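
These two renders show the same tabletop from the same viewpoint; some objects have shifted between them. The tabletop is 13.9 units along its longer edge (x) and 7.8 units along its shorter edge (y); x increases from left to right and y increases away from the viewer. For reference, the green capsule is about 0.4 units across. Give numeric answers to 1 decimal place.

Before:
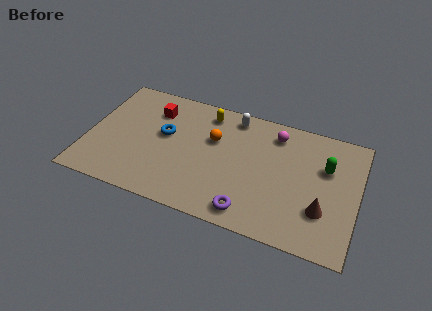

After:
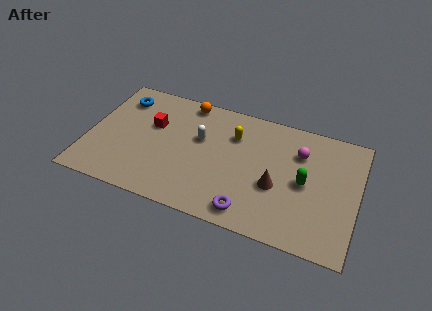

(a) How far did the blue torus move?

3.0

The blue torus moved from about (3.9, 4.5) to (1.4, 6.2), a distance of √(2.5² + 1.7²) ≈ 3.0.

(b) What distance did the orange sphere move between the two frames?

2.6

The orange sphere moved from about (6.4, 5.0) to (4.8, 7.0), a distance of √(1.6² + 2.0²) ≈ 2.6.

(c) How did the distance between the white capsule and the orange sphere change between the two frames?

+0.4

The distance was about 2.0 in the first image and 2.4 in the second, so they moved 0.4 units further apart.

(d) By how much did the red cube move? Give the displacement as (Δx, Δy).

(0.0, -1.0)

The red cube was at about (3.2, 5.9) and moved to about (3.2, 4.9).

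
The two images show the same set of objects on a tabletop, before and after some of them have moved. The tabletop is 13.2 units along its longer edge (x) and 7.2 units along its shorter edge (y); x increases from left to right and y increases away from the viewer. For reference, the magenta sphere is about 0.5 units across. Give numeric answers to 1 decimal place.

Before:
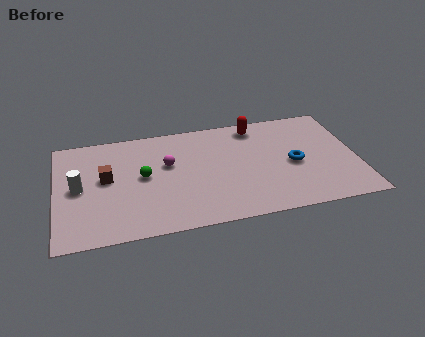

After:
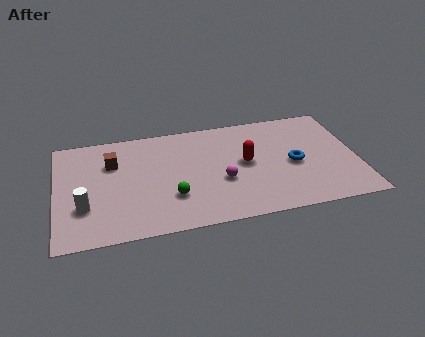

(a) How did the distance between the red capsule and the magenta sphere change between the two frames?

-2.9

They were about 4.4 units apart before and 1.5 after — 2.9 units closer together.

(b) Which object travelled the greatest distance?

the magenta sphere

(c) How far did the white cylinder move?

1.3

The white cylinder moved from about (1.0, 3.6) to (1.2, 2.3), a distance of √(0.2² + 1.3²) ≈ 1.3.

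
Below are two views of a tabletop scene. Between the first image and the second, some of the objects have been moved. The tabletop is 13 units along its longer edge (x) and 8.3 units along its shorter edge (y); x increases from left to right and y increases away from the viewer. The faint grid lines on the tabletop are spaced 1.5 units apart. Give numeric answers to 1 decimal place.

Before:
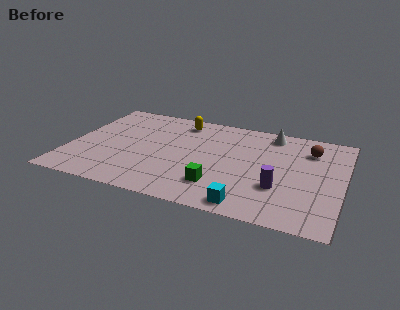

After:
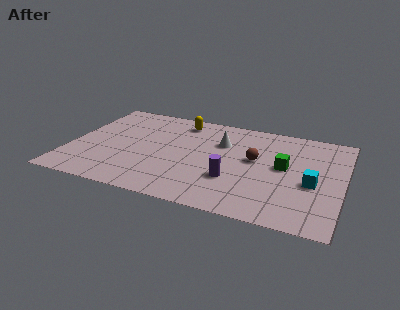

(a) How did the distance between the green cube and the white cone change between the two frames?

-2.3

They were about 5.6 units apart before and 3.3 after — 2.3 units closer together.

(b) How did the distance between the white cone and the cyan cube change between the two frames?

-1.3

The distance was about 6.3 in the first image and 5.0 in the second, so they moved 1.3 units closer together.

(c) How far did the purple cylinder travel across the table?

2.2

The purple cylinder moved from about (10.1, 2.7) to (7.9, 2.7), a distance of √(2.2² + 0.0²) ≈ 2.2.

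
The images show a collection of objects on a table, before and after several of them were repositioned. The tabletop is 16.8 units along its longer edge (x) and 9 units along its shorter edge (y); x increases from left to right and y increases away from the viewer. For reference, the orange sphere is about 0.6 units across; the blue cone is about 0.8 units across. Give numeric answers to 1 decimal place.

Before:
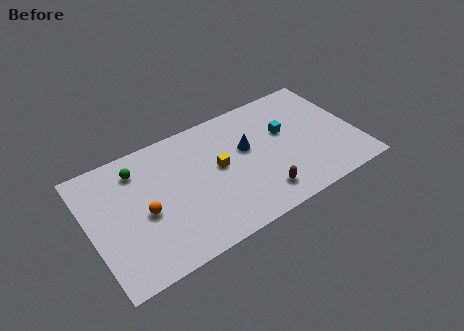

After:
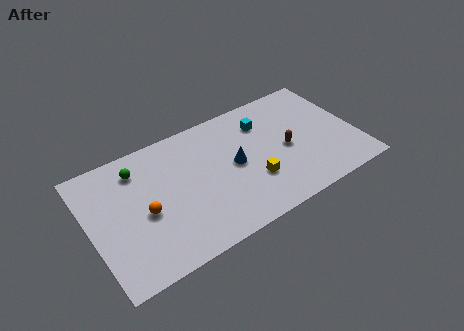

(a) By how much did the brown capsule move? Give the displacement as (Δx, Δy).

(2.1, 2.5)

From the two frames, the brown capsule sits at roughly (10.3, 1.7) before and (12.4, 4.2) after.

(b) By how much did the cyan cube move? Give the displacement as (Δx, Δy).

(-1.2, 1.3)

From the two frames, the cyan cube sits at roughly (12.5, 5.5) before and (11.3, 6.8) after.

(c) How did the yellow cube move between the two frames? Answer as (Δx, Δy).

(1.9, -2.0)

The yellow cube started near (8.1, 4.9) and ended near (10.0, 2.9).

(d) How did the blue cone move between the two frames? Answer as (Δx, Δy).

(-0.9, -0.8)

The blue cone was at about (10.0, 5.4) and moved to about (9.1, 4.6).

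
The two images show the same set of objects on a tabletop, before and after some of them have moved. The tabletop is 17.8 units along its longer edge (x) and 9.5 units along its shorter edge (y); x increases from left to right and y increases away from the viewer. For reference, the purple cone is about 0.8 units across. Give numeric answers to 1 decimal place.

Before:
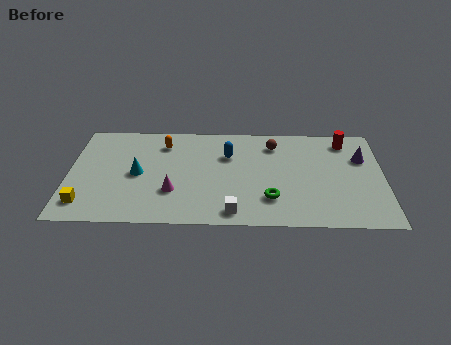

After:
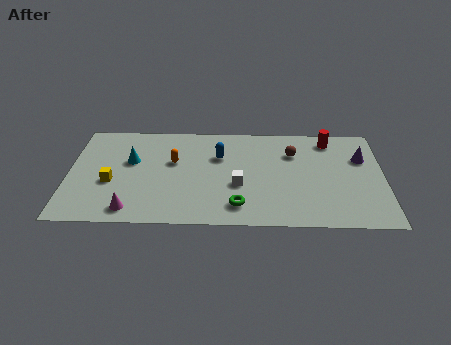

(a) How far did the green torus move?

1.9

From (11.4, 2.5) to (9.6, 1.8), the green torus covered √(1.8² + 0.7²) ≈ 1.9 units.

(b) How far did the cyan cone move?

1.3

The cyan cone was near (3.9, 4.6) before and (3.5, 5.8) after, so it travelled √(0.4² + 1.2²) ≈ 1.3 units.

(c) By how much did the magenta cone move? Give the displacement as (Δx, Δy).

(-2.3, -1.7)

The magenta cone was at about (5.9, 3.0) and moved to about (3.6, 1.3).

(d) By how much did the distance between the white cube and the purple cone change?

-1.5

The distance was about 9.0 in the first image and 7.5 in the second, so they moved 1.5 units closer together.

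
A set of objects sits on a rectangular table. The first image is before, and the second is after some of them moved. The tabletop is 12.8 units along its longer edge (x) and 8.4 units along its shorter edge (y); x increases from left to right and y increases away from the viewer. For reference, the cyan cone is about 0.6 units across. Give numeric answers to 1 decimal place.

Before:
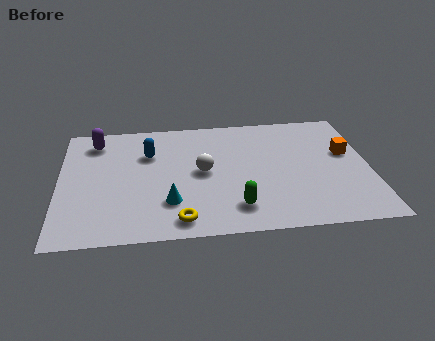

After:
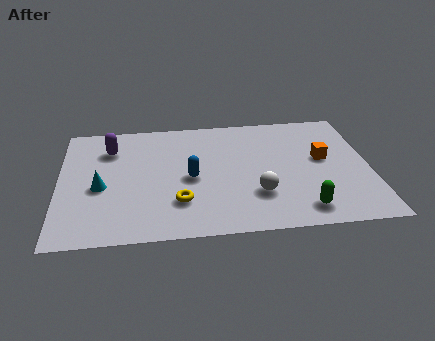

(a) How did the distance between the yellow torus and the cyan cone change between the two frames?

+2.2

Before: roughly 1.3 units apart; after: 3.5. That's 2.2 units further apart.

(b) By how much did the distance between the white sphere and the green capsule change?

-0.7

The distance was about 2.9 in the first image and 2.2 in the second, so they moved 0.7 units closer together.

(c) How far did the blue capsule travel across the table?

2.5

The blue capsule moved from about (3.7, 5.8) to (5.4, 3.9), a distance of √(1.7² + 1.9²) ≈ 2.5.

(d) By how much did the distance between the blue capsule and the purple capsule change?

+1.6

The distance was about 2.5 in the first image and 4.1 in the second, so they moved 1.6 units further apart.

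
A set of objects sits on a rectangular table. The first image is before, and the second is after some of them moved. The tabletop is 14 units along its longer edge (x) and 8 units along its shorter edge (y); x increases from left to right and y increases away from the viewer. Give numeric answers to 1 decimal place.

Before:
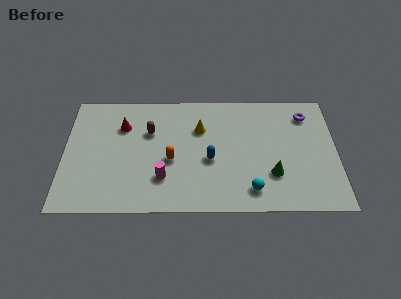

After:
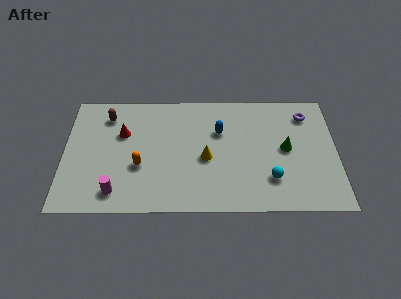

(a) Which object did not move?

the purple torus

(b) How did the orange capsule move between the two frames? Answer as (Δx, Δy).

(-1.6, -0.4)

The orange capsule started near (5.5, 3.4) and ended near (3.9, 3.0).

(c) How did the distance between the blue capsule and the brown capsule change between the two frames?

+2.3

Before: roughly 3.6 units apart; after: 5.9. That's 2.3 units further apart.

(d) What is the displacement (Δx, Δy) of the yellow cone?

(0.3, -2.0)

The yellow cone started near (7.0, 5.5) and ended near (7.3, 3.5).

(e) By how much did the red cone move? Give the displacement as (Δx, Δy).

(0.0, -0.5)

The red cone started near (3.0, 5.7) and ended near (3.0, 5.2).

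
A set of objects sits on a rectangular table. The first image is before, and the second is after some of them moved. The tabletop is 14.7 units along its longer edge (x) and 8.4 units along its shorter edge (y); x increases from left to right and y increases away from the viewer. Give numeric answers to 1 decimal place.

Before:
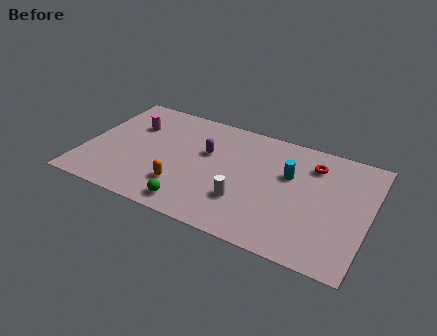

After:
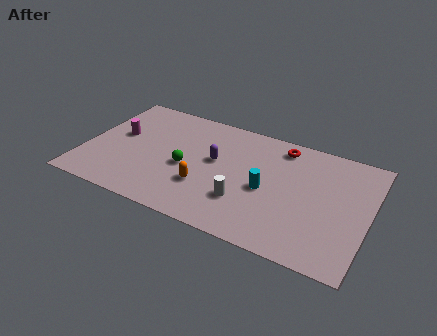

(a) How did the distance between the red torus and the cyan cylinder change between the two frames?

+1.8

Before: roughly 1.6 units apart; after: 3.4. That's 1.8 units further apart.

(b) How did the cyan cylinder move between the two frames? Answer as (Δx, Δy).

(-1.0, -1.5)

The cyan cylinder was at about (10.5, 5.3) and moved to about (9.5, 3.8).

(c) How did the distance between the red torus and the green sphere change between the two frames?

-2.0

They were about 7.8 units apart before and 5.8 after — 2.0 units closer together.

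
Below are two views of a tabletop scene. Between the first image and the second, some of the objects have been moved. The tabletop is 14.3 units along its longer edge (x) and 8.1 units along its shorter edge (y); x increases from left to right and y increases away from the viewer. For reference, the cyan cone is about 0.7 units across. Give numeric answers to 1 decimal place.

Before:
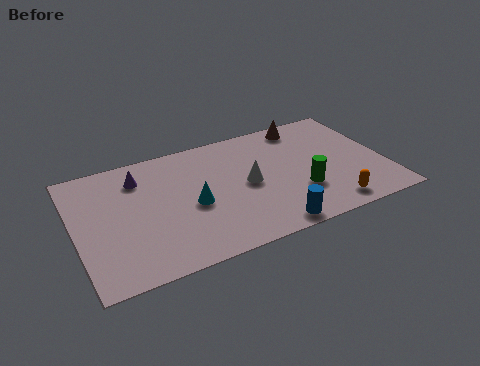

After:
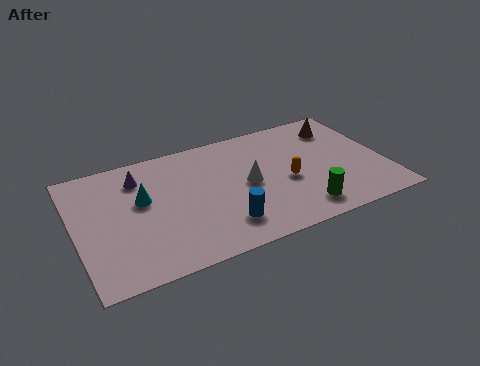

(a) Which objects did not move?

the white cone and the purple cone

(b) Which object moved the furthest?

the orange capsule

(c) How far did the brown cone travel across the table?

1.7

The brown cone was near (11.0, 7.1) before and (12.6, 6.4) after, so it travelled √(1.6² + 0.7²) ≈ 1.7 units.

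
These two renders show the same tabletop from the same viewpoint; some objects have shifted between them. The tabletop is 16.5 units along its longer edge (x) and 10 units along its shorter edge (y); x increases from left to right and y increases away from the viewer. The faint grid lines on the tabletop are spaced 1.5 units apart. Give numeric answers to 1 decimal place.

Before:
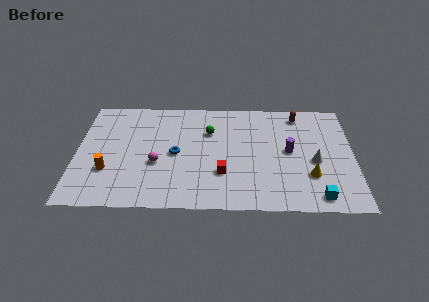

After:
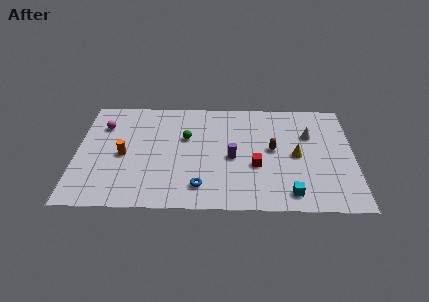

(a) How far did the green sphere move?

1.5

The green sphere was near (7.9, 6.9) before and (6.5, 6.3) after, so it travelled √(1.4² + 0.6²) ≈ 1.5 units.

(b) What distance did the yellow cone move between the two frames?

2.0

The yellow cone was near (13.9, 3.0) before and (13.1, 4.8) after, so it travelled √(0.8² + 1.8²) ≈ 2.0 units.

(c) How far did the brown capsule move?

3.7

The brown capsule moved from about (13.3, 8.6) to (11.7, 5.3), a distance of √(1.6² + 3.3²) ≈ 3.7.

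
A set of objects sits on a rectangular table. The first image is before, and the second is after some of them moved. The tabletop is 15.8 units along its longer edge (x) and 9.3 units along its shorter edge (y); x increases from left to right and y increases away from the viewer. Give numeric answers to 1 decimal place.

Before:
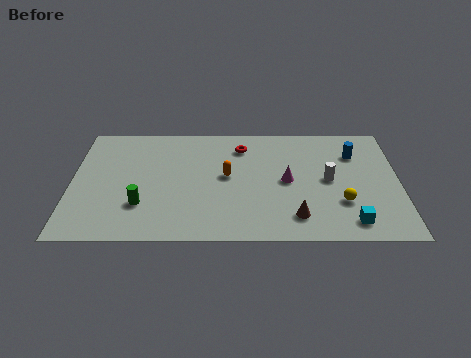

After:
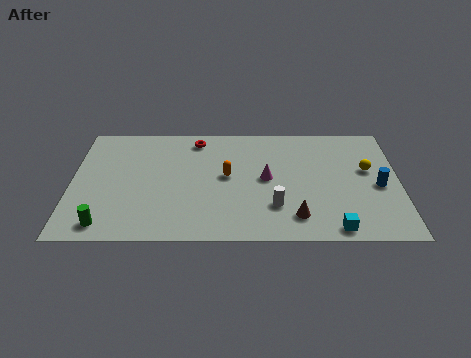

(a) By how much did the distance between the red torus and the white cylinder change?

+1.6

The distance was about 5.0 in the first image and 6.6 in the second, so they moved 1.6 units further apart.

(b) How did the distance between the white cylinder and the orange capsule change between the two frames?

-1.6

The distance was about 4.9 in the first image and 3.3 in the second, so they moved 1.6 units closer together.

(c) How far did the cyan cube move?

0.9

The cyan cube moved from about (13.4, 1.4) to (12.6, 0.9), a distance of √(0.8² + 0.5²) ≈ 0.9.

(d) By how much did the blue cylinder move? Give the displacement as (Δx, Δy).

(1.1, -2.6)

The blue cylinder was at about (13.7, 6.8) and moved to about (14.8, 4.2).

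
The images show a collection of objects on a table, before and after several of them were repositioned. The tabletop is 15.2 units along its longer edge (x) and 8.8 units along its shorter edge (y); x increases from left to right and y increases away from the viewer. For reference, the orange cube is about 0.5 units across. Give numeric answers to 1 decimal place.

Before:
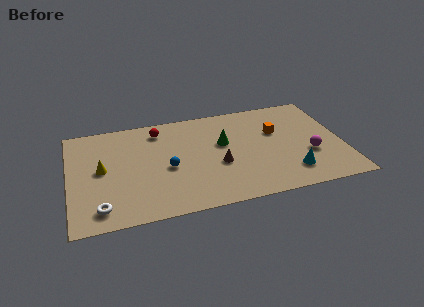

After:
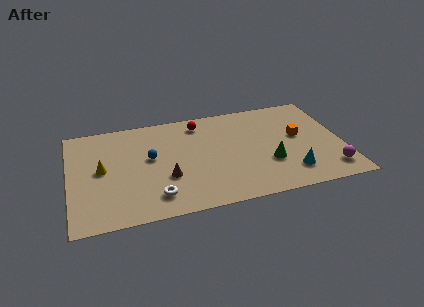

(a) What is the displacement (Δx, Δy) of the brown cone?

(-2.9, -0.4)

The brown cone started near (8.2, 3.5) and ended near (5.3, 3.1).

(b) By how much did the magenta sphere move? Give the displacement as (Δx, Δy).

(1.0, -1.6)

The magenta sphere was at about (13.3, 3.2) and moved to about (14.3, 1.6).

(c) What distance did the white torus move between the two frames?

3.0

The white torus was near (1.6, 1.4) before and (4.6, 1.7) after, so it travelled √(3.0² + 0.3²) ≈ 3.0 units.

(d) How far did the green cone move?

3.3

From (8.6, 5.3) to (11.0, 3.0), the green cone covered √(2.4² + 2.3²) ≈ 3.3 units.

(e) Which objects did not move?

the cyan cone and the yellow cone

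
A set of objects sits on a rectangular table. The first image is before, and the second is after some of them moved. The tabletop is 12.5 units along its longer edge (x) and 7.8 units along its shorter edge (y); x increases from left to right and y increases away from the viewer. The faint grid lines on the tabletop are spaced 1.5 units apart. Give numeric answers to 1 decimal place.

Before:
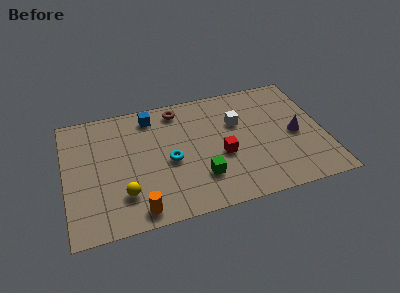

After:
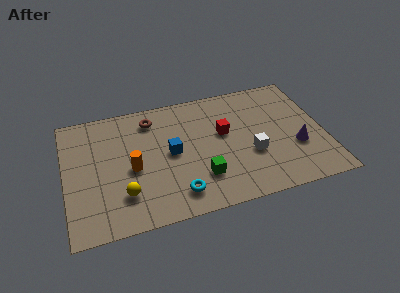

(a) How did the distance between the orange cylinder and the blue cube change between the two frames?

-3.8

The distance was about 5.8 in the first image and 2.0 in the second, so they moved 3.8 units closer together.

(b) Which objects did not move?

the yellow sphere and the green cube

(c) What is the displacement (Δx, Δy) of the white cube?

(0.5, -2.2)

From the two frames, the white cube sits at roughly (8.4, 5.1) before and (8.9, 2.9) after.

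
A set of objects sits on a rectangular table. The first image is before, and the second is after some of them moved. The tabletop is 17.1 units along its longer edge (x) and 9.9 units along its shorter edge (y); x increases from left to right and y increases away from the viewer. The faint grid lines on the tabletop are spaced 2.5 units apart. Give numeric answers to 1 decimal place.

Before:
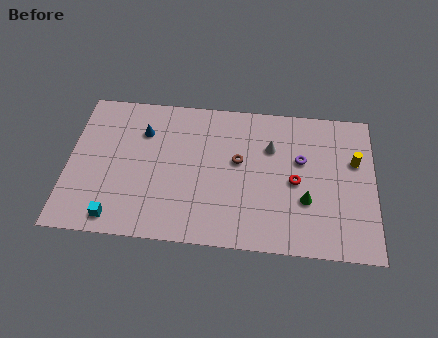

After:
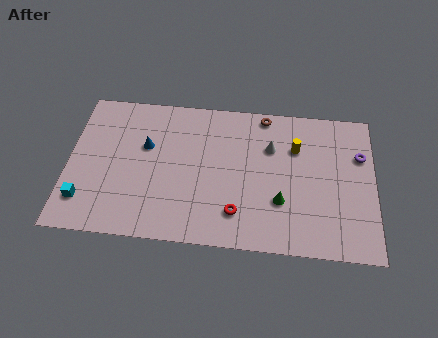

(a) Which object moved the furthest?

the red torus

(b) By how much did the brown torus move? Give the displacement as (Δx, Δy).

(1.4, 3.3)

The brown torus started near (9.5, 5.7) and ended near (10.9, 9.0).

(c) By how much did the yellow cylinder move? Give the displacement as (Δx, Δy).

(-3.3, 0.6)

From the two frames, the yellow cylinder sits at roughly (16.0, 6.3) before and (12.7, 6.9) after.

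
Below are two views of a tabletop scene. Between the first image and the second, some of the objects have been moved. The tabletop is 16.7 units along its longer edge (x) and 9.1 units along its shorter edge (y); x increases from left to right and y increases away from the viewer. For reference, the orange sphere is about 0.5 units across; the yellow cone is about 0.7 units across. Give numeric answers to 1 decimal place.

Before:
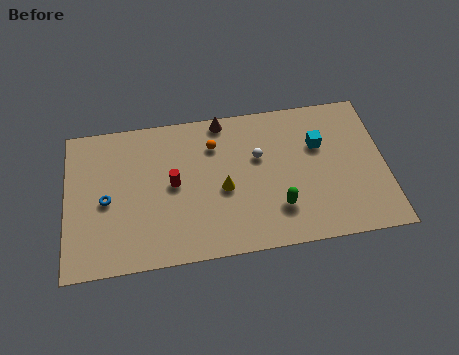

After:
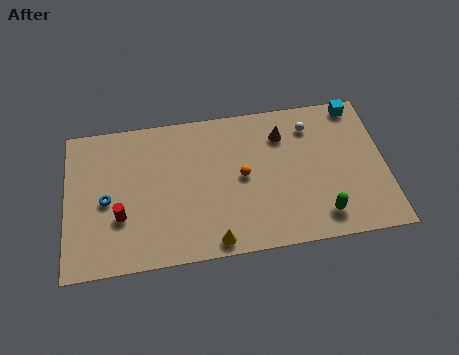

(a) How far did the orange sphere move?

2.6

The orange sphere moved from about (7.8, 6.8) to (9.2, 4.6), a distance of √(1.4² + 2.2²) ≈ 2.6.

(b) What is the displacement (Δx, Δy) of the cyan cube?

(2.1, 2.2)

The cyan cube started near (13.3, 6.0) and ended near (15.4, 8.2).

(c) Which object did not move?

the blue torus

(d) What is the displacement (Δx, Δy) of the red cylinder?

(-2.8, -1.6)

From the two frames, the red cylinder sits at roughly (5.6, 4.7) before and (2.8, 3.1) after.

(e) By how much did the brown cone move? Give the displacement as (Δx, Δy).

(3.1, -1.4)

The brown cone started near (8.3, 8.3) and ended near (11.4, 6.9).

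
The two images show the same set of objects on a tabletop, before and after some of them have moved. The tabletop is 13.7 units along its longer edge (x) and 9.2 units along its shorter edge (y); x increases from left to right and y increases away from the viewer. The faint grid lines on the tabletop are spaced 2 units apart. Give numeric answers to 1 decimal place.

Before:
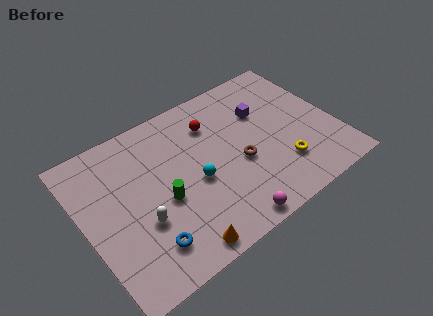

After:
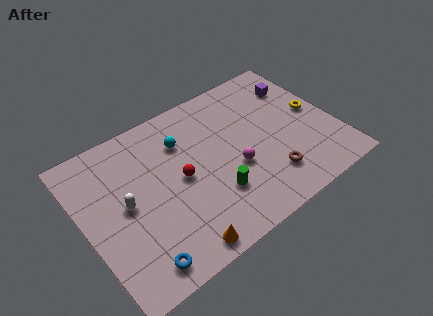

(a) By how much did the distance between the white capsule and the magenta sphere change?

+1.0

Before: roughly 4.9 units apart; after: 5.9. That's 1.0 units further apart.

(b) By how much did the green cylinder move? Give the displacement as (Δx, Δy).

(2.6, -1.2)

The green cylinder started near (4.1, 3.9) and ended near (6.7, 2.7).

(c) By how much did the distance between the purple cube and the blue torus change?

+3.1

They were about 8.5 units apart before and 11.6 after — 3.1 units further apart.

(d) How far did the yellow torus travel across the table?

3.4

The yellow torus moved from about (10.4, 2.4) to (12.8, 4.8), a distance of √(2.4² + 2.4²) ≈ 3.4.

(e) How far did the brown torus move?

2.1

The brown torus moved from about (8.3, 3.8) to (9.6, 2.1), a distance of √(1.3² + 1.7²) ≈ 2.1.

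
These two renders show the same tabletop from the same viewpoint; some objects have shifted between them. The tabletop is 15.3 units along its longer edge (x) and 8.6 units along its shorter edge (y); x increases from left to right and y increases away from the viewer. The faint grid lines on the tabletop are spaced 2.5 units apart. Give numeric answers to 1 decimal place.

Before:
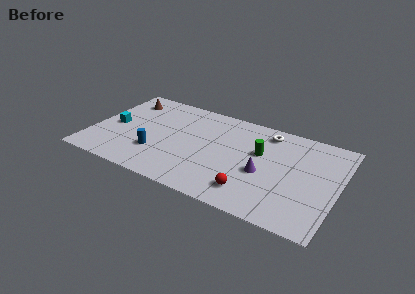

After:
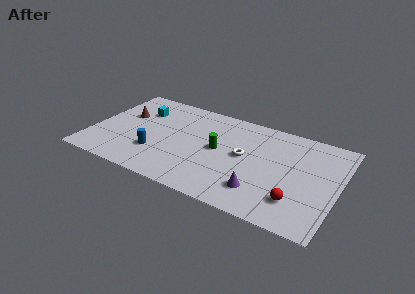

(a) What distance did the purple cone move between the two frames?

1.6

The purple cone moved from about (10.8, 3.6) to (10.8, 2.0), a distance of √(0.0² + 1.6²) ≈ 1.6.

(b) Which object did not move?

the blue cylinder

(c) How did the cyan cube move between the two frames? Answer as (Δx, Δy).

(1.4, 2.1)

The cyan cube started near (1.3, 4.1) and ended near (2.7, 6.2).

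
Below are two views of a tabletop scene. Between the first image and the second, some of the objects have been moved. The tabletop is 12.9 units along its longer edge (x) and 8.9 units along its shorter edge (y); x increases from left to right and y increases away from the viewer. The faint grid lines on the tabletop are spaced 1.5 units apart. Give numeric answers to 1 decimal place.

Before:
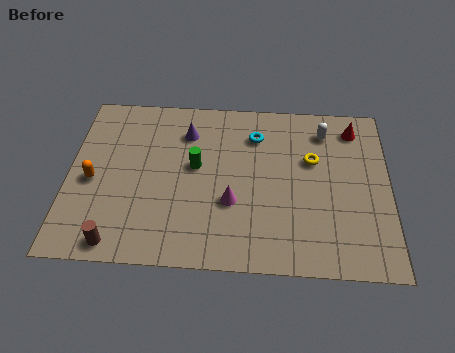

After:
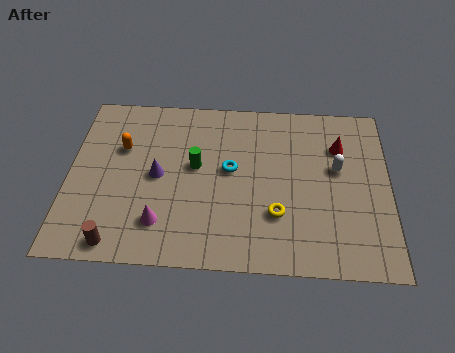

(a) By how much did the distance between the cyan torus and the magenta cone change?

+0.3

Before: roughly 3.7 units apart; after: 4.0. That's 0.3 units further apart.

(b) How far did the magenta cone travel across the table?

3.0

From (6.6, 3.2) to (3.8, 2.0), the magenta cone covered √(2.8² + 1.2²) ≈ 3.0 units.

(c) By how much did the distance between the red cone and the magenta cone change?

+1.9

They were about 6.5 units apart before and 8.4 after — 1.9 units further apart.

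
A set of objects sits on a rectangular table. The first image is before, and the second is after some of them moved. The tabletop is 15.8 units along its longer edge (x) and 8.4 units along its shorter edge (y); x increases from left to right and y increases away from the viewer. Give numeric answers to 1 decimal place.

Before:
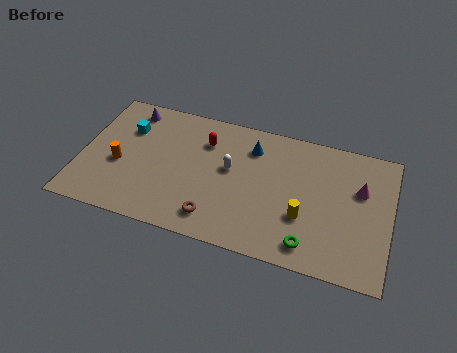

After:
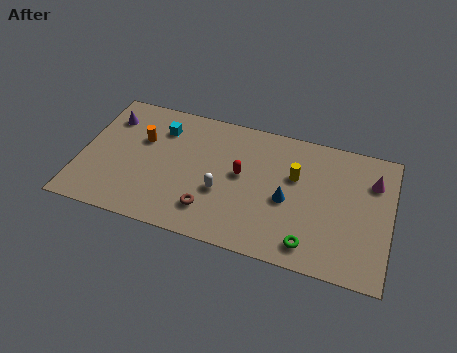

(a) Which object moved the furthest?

the blue cone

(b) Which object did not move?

the green torus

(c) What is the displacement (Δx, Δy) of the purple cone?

(-1.0, -0.8)

The purple cone was at about (2.2, 7.2) and moved to about (1.2, 6.4).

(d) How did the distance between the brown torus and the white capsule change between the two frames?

-1.9

The distance was about 3.3 in the first image and 1.4 in the second, so they moved 1.9 units closer together.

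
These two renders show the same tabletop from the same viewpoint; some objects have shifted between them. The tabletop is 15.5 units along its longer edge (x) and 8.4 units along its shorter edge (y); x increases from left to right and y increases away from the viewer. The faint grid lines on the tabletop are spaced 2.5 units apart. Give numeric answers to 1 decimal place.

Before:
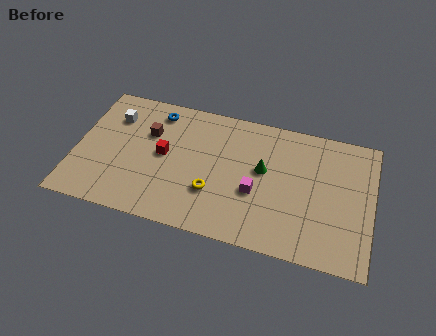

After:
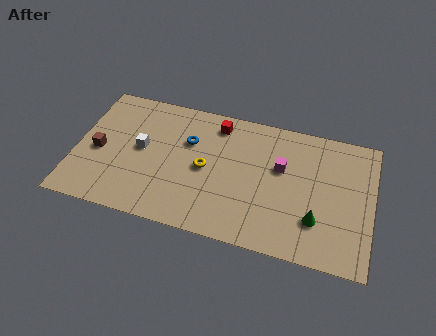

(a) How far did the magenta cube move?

2.2

The magenta cube moved from about (9.5, 3.3) to (10.7, 5.2), a distance of √(1.2² + 1.9²) ≈ 2.2.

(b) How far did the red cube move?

3.7

The red cube was near (4.6, 4.4) before and (7.2, 7.1) after, so it travelled √(2.6² + 2.7²) ≈ 3.7 units.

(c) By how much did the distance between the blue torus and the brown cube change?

+3.4

Before: roughly 1.5 units apart; after: 4.9. That's 3.4 units further apart.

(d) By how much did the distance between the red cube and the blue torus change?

-0.7

The distance was about 2.8 in the first image and 2.1 in the second, so they moved 0.7 units closer together.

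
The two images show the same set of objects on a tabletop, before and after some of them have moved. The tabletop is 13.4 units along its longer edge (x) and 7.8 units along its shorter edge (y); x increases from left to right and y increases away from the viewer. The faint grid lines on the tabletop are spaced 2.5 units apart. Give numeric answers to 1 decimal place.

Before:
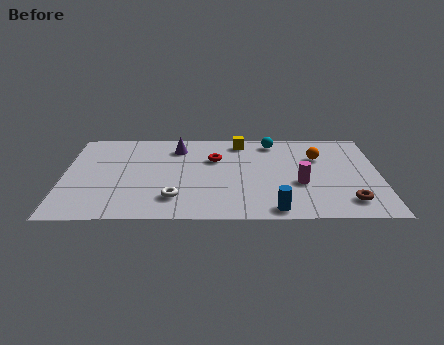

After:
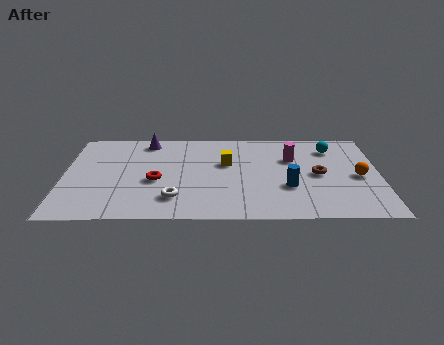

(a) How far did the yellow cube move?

2.0

The yellow cube moved from about (7.5, 6.7) to (6.9, 4.8), a distance of √(0.6² + 1.9²) ≈ 2.0.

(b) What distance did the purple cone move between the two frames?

1.4

From (4.8, 6.2) to (3.5, 6.8), the purple cone covered √(1.3² + 0.6²) ≈ 1.4 units.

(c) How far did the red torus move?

3.1

From (6.4, 5.2) to (3.9, 3.3), the red torus covered √(2.5² + 1.9²) ≈ 3.1 units.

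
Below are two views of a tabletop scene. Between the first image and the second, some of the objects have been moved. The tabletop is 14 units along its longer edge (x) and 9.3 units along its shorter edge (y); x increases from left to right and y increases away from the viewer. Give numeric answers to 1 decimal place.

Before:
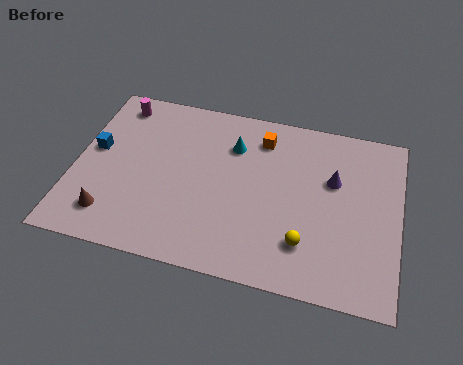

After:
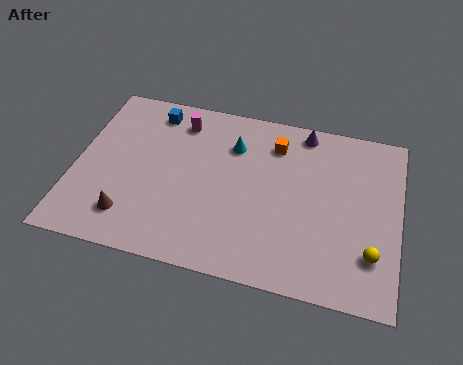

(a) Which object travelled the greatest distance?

the blue cube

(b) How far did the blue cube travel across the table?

3.5

The blue cube was near (0.8, 5.2) before and (3.1, 7.9) after, so it travelled √(2.3² + 2.7²) ≈ 3.5 units.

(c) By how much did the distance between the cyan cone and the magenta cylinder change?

-2.8

Before: roughly 5.3 units apart; after: 2.5. That's 2.8 units closer together.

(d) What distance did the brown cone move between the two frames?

0.8

The brown cone moved from about (1.8, 1.8) to (2.6, 1.9), a distance of √(0.8² + 0.1²) ≈ 0.8.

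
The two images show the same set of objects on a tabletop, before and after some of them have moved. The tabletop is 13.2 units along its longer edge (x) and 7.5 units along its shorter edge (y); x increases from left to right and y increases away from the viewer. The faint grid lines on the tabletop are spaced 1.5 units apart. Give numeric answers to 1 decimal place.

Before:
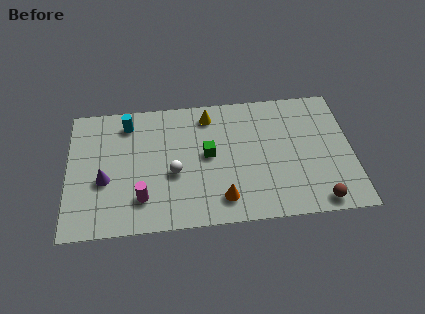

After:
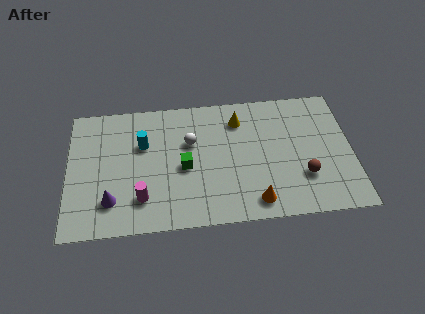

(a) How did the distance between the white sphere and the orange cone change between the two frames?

+1.9

Before: roughly 2.8 units apart; after: 4.7. That's 1.9 units further apart.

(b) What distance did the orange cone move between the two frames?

1.5

The orange cone was near (7.1, 1.4) before and (8.6, 1.1) after, so it travelled √(1.5² + 0.3²) ≈ 1.5 units.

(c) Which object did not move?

the magenta cylinder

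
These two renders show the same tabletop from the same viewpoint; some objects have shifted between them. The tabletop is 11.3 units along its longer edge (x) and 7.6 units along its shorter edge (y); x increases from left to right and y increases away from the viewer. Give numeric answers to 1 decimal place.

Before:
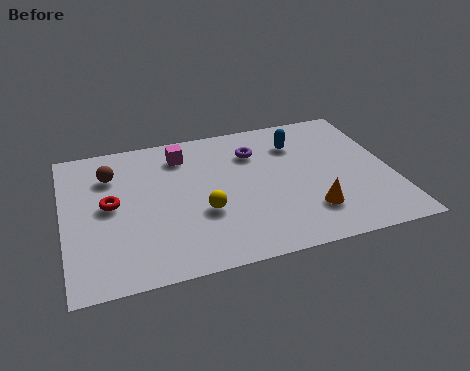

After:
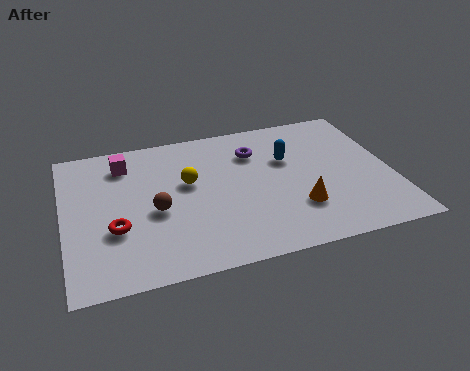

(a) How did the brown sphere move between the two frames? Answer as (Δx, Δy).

(1.4, -2.3)

The brown sphere started near (1.7, 5.6) and ended near (3.1, 3.3).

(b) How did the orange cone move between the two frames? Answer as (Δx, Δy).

(-0.4, 0.3)

The orange cone was at about (8.3, 1.9) and moved to about (7.9, 2.2).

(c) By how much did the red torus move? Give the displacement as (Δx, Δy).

(0.1, -1.3)

From the two frames, the red torus sits at roughly (1.6, 4.0) before and (1.7, 2.7) after.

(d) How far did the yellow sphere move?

1.7

The yellow sphere was near (4.7, 2.8) before and (4.3, 4.5) after, so it travelled √(0.4² + 1.7²) ≈ 1.7 units.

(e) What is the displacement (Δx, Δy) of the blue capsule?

(-0.4, -0.8)

The blue capsule was at about (8.2, 5.7) and moved to about (7.8, 4.9).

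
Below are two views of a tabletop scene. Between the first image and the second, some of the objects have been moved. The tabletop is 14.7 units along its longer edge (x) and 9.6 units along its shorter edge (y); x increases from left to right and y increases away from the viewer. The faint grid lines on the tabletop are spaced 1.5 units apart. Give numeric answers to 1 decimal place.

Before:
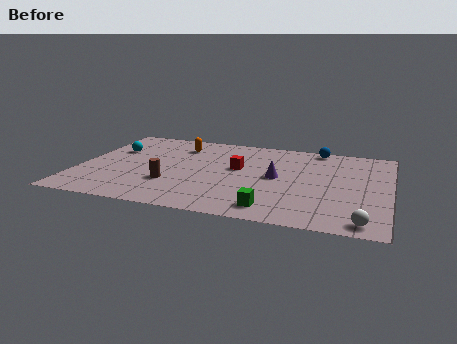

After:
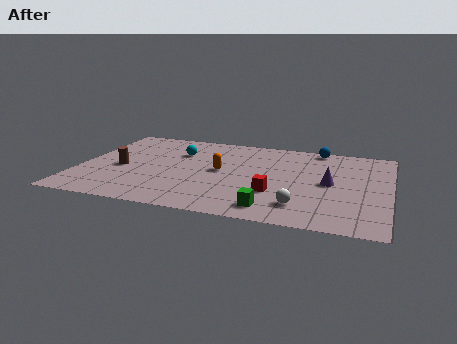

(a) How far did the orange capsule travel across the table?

3.3

The orange capsule moved from about (4.5, 7.5) to (6.7, 5.0), a distance of √(2.2² + 2.5²) ≈ 3.3.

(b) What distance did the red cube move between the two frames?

3.1

From (7.5, 5.5) to (9.4, 3.1), the red cube covered √(1.9² + 2.4²) ≈ 3.1 units.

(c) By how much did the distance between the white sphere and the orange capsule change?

-6.2

They were about 11.2 units apart before and 5.0 after — 6.2 units closer together.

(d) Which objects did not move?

the blue sphere and the green cube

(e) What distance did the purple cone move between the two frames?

2.5

From (9.4, 4.9) to (11.9, 4.8), the purple cone covered √(2.5² + 0.1²) ≈ 2.5 units.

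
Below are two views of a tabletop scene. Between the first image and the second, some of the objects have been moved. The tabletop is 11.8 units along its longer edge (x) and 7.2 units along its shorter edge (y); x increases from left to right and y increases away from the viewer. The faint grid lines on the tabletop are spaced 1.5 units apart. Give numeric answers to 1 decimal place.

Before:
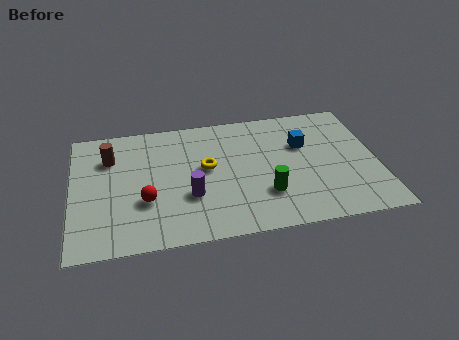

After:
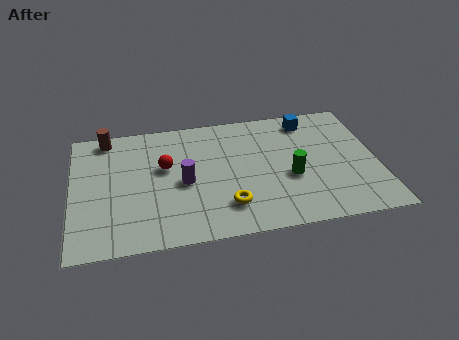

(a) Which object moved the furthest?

the yellow torus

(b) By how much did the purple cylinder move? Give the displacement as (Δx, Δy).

(-0.2, 0.8)

The purple cylinder was at about (4.5, 2.5) and moved to about (4.3, 3.3).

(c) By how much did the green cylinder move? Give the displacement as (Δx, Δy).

(1.0, 0.8)

The green cylinder was at about (7.4, 2.1) and moved to about (8.4, 2.9).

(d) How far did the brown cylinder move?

1.2

The brown cylinder was near (1.5, 5.2) before and (1.4, 6.4) after, so it travelled √(0.1² + 1.2²) ≈ 1.2 units.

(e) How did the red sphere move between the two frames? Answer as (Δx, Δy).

(0.8, 1.8)

The red sphere started near (2.8, 2.5) and ended near (3.6, 4.3).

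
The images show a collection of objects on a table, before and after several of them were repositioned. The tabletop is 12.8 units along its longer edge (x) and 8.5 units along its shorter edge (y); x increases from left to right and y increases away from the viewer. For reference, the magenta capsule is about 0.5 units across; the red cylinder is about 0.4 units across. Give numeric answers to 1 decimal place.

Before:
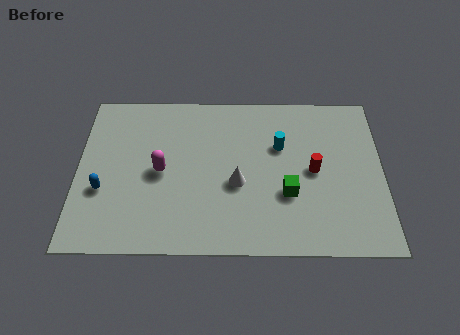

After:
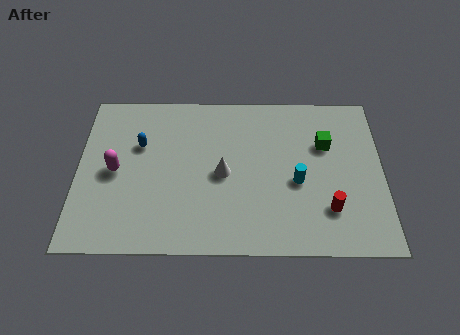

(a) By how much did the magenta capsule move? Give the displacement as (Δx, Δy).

(-1.9, 0.0)

The magenta capsule was at about (3.5, 4.1) and moved to about (1.6, 4.1).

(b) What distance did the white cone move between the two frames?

0.8

The white cone moved from about (6.7, 3.5) to (6.1, 4.0), a distance of √(0.6² + 0.5²) ≈ 0.8.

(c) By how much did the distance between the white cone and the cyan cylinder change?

+0.4

They were about 2.7 units apart before and 3.1 after — 0.4 units further apart.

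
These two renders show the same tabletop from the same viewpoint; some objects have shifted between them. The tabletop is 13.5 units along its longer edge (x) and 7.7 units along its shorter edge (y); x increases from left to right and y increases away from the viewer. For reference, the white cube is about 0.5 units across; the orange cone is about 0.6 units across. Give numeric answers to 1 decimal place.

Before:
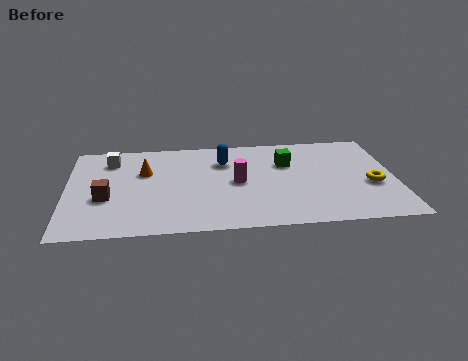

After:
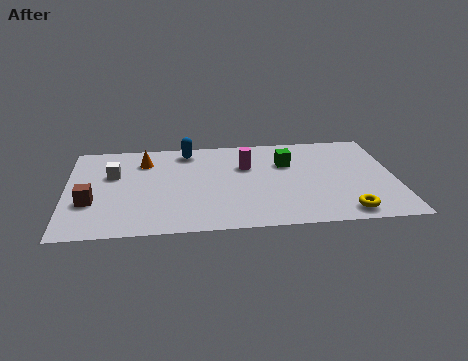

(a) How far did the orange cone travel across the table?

0.9

The orange cone was near (3.2, 5.0) before and (3.2, 5.9) after, so it travelled √(0.0² + 0.9²) ≈ 0.9 units.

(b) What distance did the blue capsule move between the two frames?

1.8

From (6.5, 5.6) to (5.0, 6.6), the blue capsule covered √(1.5² + 1.0²) ≈ 1.8 units.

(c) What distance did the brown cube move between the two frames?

0.7

The brown cube was near (1.6, 3.0) before and (1.0, 2.7) after, so it travelled √(0.6² + 0.3²) ≈ 0.7 units.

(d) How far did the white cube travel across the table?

1.2

The white cube moved from about (1.8, 6.1) to (1.9, 4.9), a distance of √(0.1² + 1.2²) ≈ 1.2.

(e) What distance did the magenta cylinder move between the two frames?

1.4

The magenta cylinder was near (7.0, 3.8) before and (7.4, 5.1) after, so it travelled √(0.4² + 1.3²) ≈ 1.4 units.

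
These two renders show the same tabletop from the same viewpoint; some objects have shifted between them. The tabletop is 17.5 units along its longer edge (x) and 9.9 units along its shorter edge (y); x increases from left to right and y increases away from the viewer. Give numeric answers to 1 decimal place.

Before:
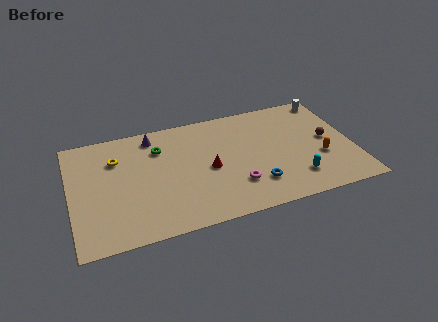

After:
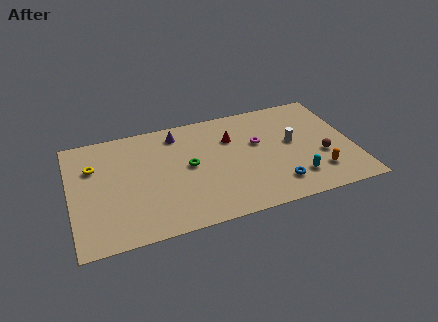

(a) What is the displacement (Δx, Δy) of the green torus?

(1.7, -2.1)

The green torus started near (5.6, 7.3) and ended near (7.3, 5.2).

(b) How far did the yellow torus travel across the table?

1.4

From (2.9, 7.1) to (1.5, 6.8), the yellow torus covered √(1.4² + 0.3²) ≈ 1.4 units.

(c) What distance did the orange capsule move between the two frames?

1.3

The orange capsule moved from about (15.4, 3.6) to (15.1, 2.3), a distance of √(0.3² + 1.3²) ≈ 1.3.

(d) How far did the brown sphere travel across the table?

1.5

The brown sphere moved from about (16.0, 5.1) to (15.5, 3.7), a distance of √(0.5² + 1.4²) ≈ 1.5.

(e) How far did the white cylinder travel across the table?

4.3

The white cylinder was near (16.5, 8.8) before and (13.8, 5.4) after, so it travelled √(2.7² + 3.4²) ≈ 4.3 units.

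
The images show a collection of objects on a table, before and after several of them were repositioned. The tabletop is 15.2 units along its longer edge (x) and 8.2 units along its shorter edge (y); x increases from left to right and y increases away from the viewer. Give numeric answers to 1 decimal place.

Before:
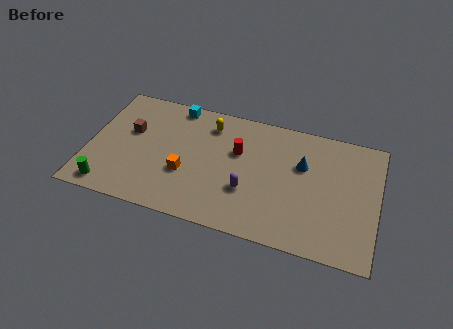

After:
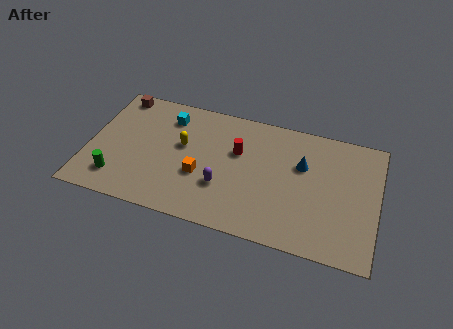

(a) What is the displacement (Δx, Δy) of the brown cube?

(-0.9, 2.3)

From the two frames, the brown cube sits at roughly (2.1, 5.0) before and (1.2, 7.3) after.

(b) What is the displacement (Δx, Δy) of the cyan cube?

(-0.3, -0.9)

The cyan cube was at about (4.3, 7.4) and moved to about (4.0, 6.5).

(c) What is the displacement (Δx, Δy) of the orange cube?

(0.8, 0.1)

From the two frames, the orange cube sits at roughly (5.2, 3.0) before and (6.0, 3.1) after.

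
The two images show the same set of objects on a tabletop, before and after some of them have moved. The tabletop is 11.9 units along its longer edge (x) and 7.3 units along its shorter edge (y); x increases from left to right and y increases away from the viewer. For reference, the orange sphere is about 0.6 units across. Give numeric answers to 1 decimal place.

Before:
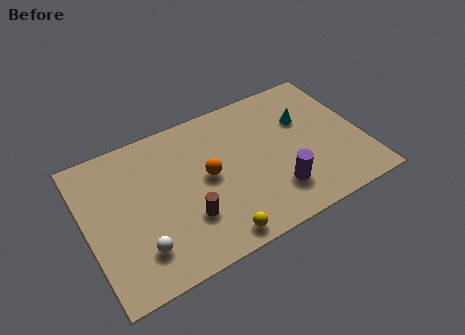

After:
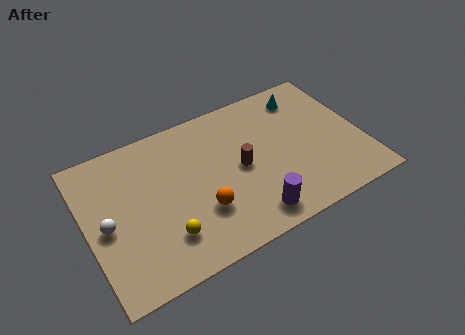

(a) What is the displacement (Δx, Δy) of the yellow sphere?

(-2.0, 1.0)

The yellow sphere was at about (5.1, 0.8) and moved to about (3.1, 1.8).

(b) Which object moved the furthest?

the brown cylinder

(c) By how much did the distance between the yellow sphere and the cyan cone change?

+1.9

Before: roughly 6.0 units apart; after: 7.9. That's 1.9 units further apart.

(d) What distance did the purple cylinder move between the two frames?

1.4

From (7.9, 1.8) to (6.7, 1.1), the purple cylinder covered √(1.2² + 0.7²) ≈ 1.4 units.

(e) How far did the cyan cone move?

1.2

The cyan cone moved from about (9.6, 4.8) to (9.8, 6.0), a distance of √(0.2² + 1.2²) ≈ 1.2.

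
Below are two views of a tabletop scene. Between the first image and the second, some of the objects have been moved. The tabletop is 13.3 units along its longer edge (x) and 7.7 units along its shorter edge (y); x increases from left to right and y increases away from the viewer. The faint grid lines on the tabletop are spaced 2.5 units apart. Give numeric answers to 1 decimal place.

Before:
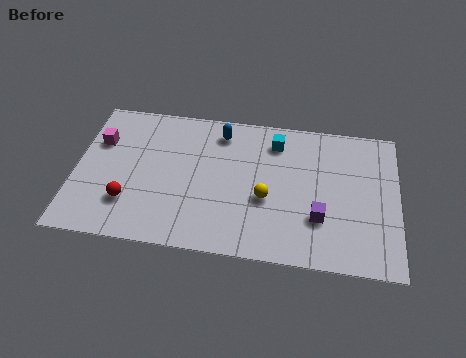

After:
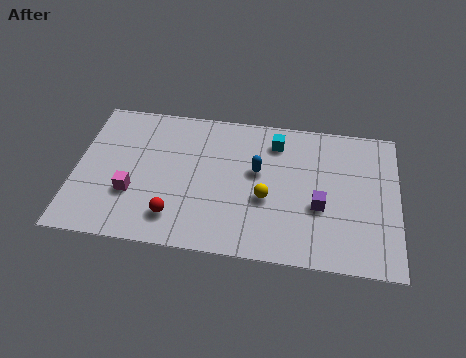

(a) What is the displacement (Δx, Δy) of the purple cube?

(0.0, 0.6)

The purple cube started near (10.1, 2.4) and ended near (10.1, 3.0).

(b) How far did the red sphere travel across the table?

2.0

The red sphere was near (2.3, 2.1) before and (4.2, 1.6) after, so it travelled √(1.9² + 0.5²) ≈ 2.0 units.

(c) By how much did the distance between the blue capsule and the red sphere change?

-1.2

The distance was about 5.6 in the first image and 4.4 in the second, so they moved 1.2 units closer together.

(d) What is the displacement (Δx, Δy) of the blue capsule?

(1.6, -1.9)

The blue capsule was at about (5.9, 6.4) and moved to about (7.5, 4.5).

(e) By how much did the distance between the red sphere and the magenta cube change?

-1.3

Before: roughly 3.4 units apart; after: 2.1. That's 1.3 units closer together.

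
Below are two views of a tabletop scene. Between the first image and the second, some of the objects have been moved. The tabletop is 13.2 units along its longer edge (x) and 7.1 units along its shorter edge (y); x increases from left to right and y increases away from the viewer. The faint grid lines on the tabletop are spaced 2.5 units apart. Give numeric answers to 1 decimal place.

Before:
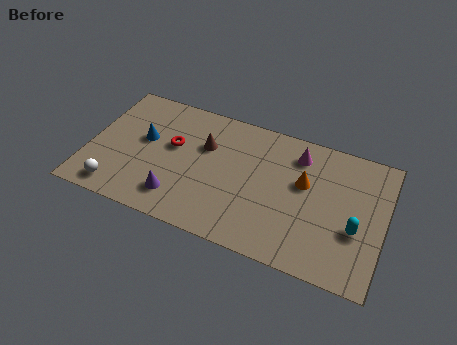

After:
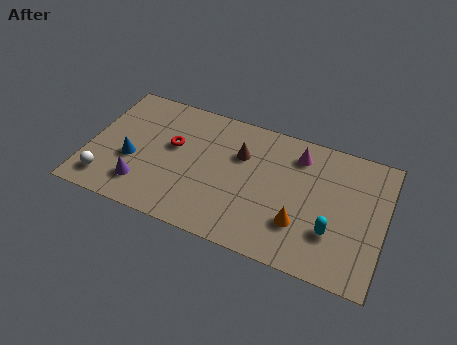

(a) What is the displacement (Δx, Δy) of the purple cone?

(-1.6, 0.1)

The purple cone was at about (4.2, 1.5) and moved to about (2.6, 1.6).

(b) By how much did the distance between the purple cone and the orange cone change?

+0.9

They were about 6.1 units apart before and 7.0 after — 0.9 units further apart.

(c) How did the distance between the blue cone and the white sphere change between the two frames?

-1.4

They were about 3.2 units apart before and 1.8 after — 1.4 units closer together.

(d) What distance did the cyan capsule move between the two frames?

1.1

The cyan capsule moved from about (12.0, 2.7) to (11.0, 2.2), a distance of √(1.0² + 0.5²) ≈ 1.1.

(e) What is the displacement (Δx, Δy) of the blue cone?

(-0.4, -1.3)

The blue cone was at about (2.4, 4.1) and moved to about (2.0, 2.8).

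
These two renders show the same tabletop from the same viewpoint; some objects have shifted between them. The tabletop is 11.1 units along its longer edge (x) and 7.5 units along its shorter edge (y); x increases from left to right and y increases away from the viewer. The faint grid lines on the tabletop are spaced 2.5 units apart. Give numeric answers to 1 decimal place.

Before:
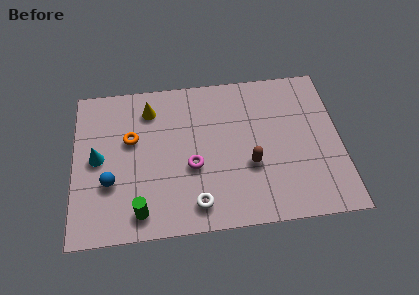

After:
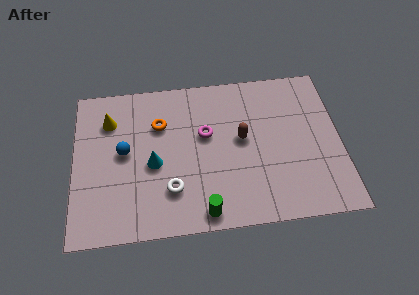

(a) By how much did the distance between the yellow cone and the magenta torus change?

+0.7

Before: roughly 3.4 units apart; after: 4.1. That's 0.7 units further apart.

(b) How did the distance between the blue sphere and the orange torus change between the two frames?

-0.3

The distance was about 2.2 in the first image and 1.9 in the second, so they moved 0.3 units closer together.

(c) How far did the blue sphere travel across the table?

1.5

The blue sphere moved from about (1.5, 2.6) to (2.1, 4.0), a distance of √(0.6² + 1.4²) ≈ 1.5.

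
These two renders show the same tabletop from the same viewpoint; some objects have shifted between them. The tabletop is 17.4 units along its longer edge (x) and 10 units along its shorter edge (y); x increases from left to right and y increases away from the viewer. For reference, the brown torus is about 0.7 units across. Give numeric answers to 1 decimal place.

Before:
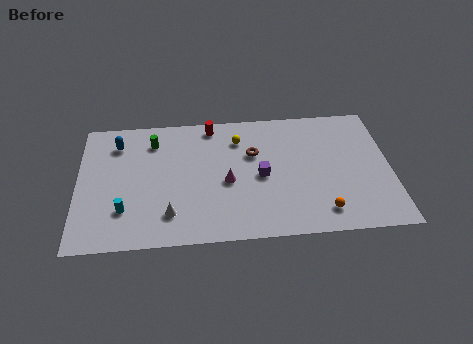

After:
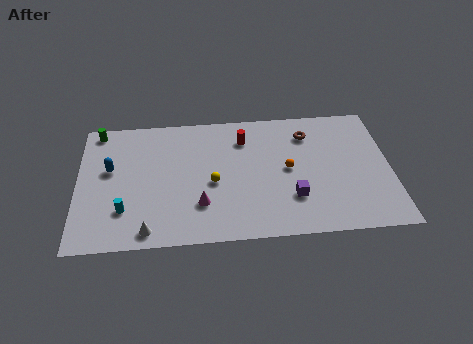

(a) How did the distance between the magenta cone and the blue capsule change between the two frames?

-1.1

They were about 7.0 units apart before and 5.9 after — 1.1 units closer together.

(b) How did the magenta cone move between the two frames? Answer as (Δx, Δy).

(-1.5, -1.6)

The magenta cone was at about (8.3, 4.4) and moved to about (6.8, 2.8).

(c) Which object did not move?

the cyan cylinder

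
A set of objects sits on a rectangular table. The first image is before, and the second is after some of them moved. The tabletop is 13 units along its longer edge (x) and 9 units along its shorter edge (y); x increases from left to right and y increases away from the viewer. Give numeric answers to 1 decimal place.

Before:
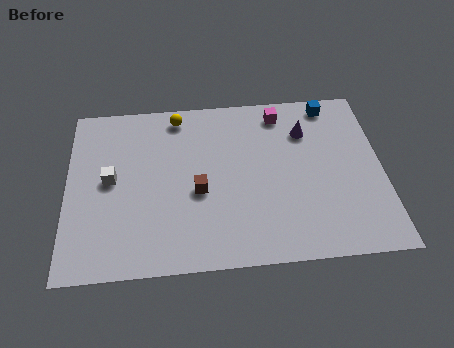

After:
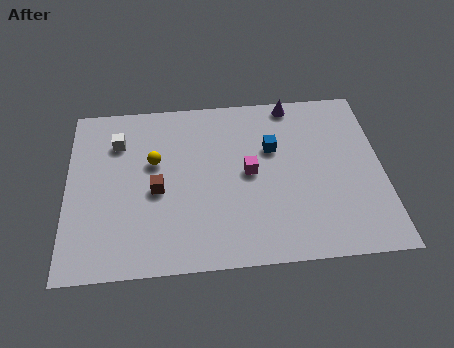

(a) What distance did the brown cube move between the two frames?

1.7

From (5.4, 3.8) to (3.7, 4.0), the brown cube covered √(1.7² + 0.2²) ≈ 1.7 units.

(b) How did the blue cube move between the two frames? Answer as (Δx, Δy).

(-2.5, -2.2)

The blue cube was at about (11.0, 8.0) and moved to about (8.5, 5.8).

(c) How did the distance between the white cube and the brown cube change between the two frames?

-0.6

They were about 3.7 units apart before and 3.1 after — 0.6 units closer together.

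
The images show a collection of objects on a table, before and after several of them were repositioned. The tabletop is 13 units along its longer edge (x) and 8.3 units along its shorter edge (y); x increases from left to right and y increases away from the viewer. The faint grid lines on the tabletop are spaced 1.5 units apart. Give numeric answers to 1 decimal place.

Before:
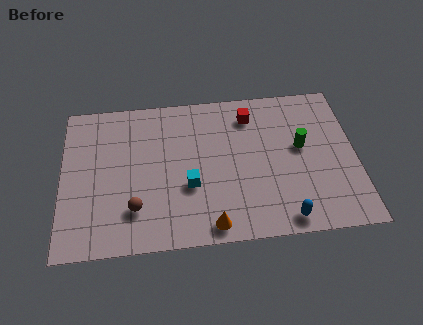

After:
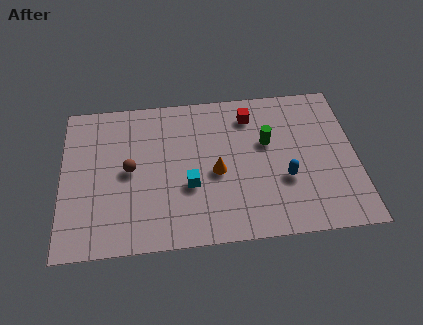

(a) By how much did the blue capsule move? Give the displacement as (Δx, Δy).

(0.1, 2.1)

The blue capsule was at about (9.7, 0.9) and moved to about (9.8, 3.0).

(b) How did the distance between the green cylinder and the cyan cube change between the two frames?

-1.2

They were about 5.2 units apart before and 4.0 after — 1.2 units closer together.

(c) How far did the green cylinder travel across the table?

1.6

The green cylinder was near (10.6, 4.7) before and (9.1, 5.1) after, so it travelled √(1.5² + 0.4²) ≈ 1.6 units.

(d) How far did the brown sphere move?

2.1

The brown sphere was near (3.2, 2.1) before and (3.0, 4.2) after, so it travelled √(0.2² + 2.1²) ≈ 2.1 units.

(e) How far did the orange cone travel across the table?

2.8

The orange cone was near (6.5, 0.9) before and (6.8, 3.7) after, so it travelled √(0.3² + 2.8²) ≈ 2.8 units.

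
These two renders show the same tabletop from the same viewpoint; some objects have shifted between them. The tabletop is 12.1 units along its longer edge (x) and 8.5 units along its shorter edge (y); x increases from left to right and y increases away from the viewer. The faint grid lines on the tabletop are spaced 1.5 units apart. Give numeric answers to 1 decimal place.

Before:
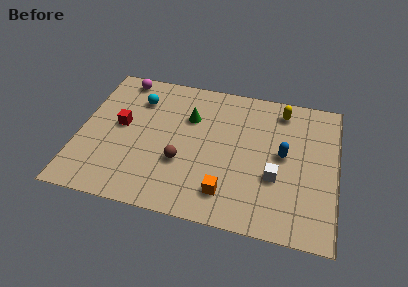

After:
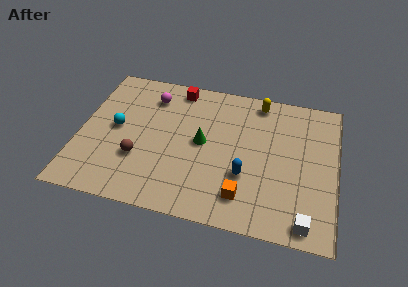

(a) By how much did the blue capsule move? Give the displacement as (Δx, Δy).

(-1.7, -1.6)

From the two frames, the blue capsule sits at roughly (9.6, 4.5) before and (7.9, 2.9) after.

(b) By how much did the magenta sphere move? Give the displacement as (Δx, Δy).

(1.5, -0.9)

From the two frames, the magenta sphere sits at roughly (1.7, 7.6) before and (3.2, 6.7) after.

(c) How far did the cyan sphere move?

2.2

The cyan sphere was near (2.6, 6.4) before and (1.7, 4.4) after, so it travelled √(0.9² + 2.0²) ≈ 2.2 units.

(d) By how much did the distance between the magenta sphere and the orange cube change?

-1.1

They were about 8.0 units apart before and 6.9 after — 1.1 units closer together.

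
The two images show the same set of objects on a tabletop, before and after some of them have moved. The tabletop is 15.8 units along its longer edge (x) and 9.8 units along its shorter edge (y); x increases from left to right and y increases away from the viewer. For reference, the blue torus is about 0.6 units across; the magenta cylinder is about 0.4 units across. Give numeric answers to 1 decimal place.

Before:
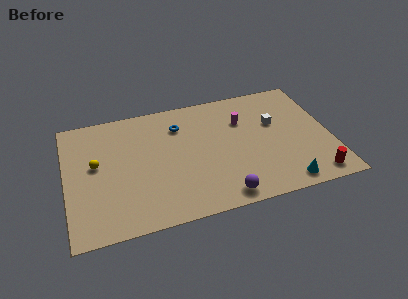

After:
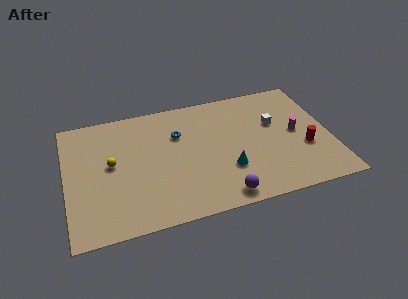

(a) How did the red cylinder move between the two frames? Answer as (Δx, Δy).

(-0.3, 2.4)

The red cylinder started near (14.5, 1.2) and ended near (14.2, 3.6).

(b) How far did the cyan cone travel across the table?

3.8

From (12.7, 1.1) to (9.5, 3.1), the cyan cone covered √(3.2² + 2.0²) ≈ 3.8 units.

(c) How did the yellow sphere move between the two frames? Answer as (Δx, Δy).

(0.9, -0.2)

The yellow sphere started near (1.8, 5.5) and ended near (2.7, 5.3).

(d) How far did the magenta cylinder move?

3.6

The magenta cylinder moved from about (10.7, 6.8) to (13.8, 5.0), a distance of √(3.1² + 1.8²) ≈ 3.6.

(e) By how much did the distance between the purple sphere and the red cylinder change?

+0.3

The distance was about 5.5 in the first image and 5.8 in the second, so they moved 0.3 units further apart.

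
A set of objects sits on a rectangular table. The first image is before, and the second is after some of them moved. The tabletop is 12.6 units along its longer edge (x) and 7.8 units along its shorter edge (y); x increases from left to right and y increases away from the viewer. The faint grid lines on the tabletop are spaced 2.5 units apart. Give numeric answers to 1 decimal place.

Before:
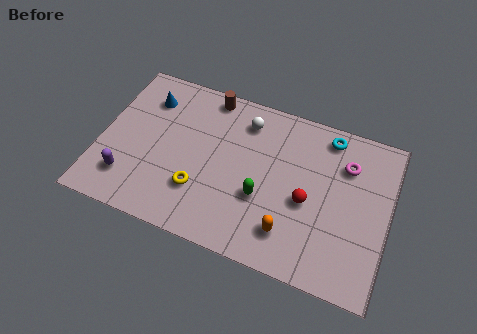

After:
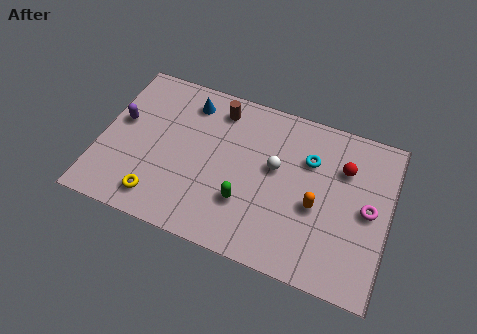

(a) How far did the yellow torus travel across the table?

2.0

The yellow torus was near (4.5, 2.3) before and (2.8, 1.3) after, so it travelled √(1.7² + 1.0²) ≈ 2.0 units.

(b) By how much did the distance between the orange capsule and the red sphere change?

+0.6

The distance was about 1.8 in the first image and 2.4 in the second, so they moved 0.6 units further apart.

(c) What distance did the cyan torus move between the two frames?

1.6

The cyan torus moved from about (9.7, 6.8) to (9.0, 5.4), a distance of √(0.7² + 1.4²) ≈ 1.6.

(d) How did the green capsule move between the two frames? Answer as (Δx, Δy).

(-0.7, -0.5)

The green capsule was at about (7.2, 2.9) and moved to about (6.5, 2.4).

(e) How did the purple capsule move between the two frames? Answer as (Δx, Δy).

(-0.6, 2.7)

The purple capsule was at about (1.4, 1.8) and moved to about (0.8, 4.5).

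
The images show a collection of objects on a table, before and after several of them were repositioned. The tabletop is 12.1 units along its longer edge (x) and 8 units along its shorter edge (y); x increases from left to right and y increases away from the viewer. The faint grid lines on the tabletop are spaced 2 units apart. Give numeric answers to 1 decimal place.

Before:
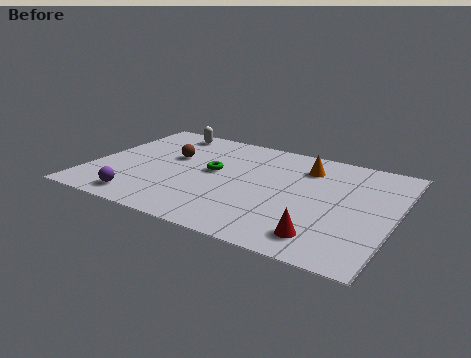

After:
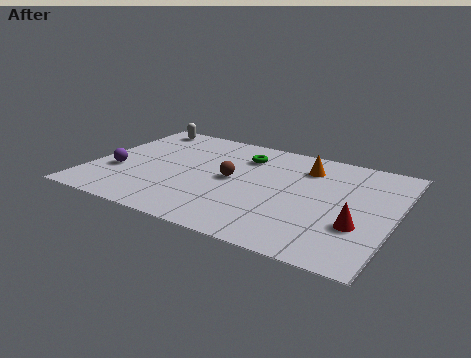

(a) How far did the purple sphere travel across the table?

2.2

From (2.4, 1.1) to (1.1, 2.9), the purple sphere covered √(1.3² + 1.8²) ≈ 2.2 units.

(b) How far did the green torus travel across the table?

2.0

From (4.8, 4.4) to (5.8, 6.1), the green torus covered √(1.0² + 1.7²) ≈ 2.0 units.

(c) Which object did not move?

the orange cone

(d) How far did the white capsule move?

1.1

From (2.4, 7.0) to (1.3, 7.1), the white capsule covered √(1.1² + 0.1²) ≈ 1.1 units.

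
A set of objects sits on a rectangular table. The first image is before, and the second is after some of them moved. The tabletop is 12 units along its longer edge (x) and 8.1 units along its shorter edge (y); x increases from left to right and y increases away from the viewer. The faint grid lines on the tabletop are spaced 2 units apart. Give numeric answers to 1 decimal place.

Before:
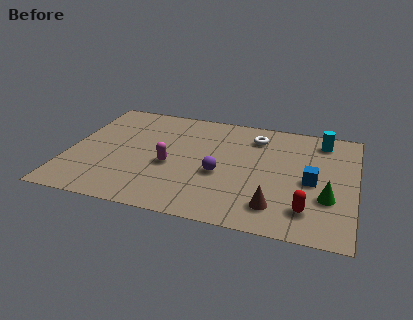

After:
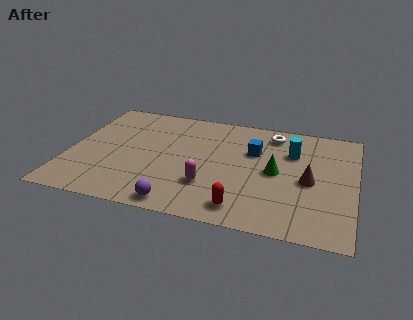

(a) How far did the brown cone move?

2.5

The brown cone was near (8.8, 1.6) before and (10.1, 3.7) after, so it travelled √(1.3² + 2.1²) ≈ 2.5 units.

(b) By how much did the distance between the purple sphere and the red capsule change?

-1.4

They were about 4.0 units apart before and 2.6 after — 1.4 units closer together.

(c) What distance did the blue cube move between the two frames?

3.0

The blue cube was near (10.2, 3.7) before and (7.7, 5.3) after, so it travelled √(2.5² + 1.6²) ≈ 3.0 units.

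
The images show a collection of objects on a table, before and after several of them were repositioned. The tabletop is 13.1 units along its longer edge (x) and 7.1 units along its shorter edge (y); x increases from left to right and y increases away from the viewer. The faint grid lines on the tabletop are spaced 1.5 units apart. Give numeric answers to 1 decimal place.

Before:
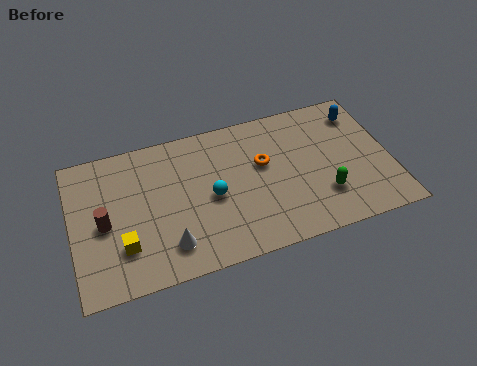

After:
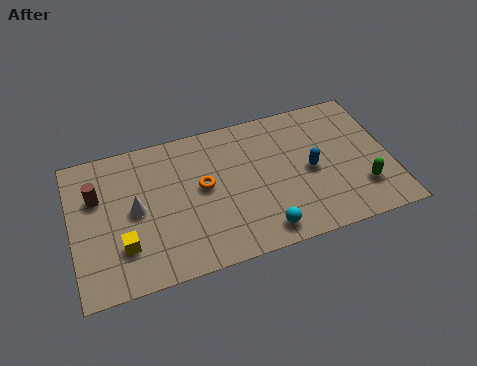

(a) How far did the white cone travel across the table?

2.4

From (3.8, 1.5) to (2.6, 3.6), the white cone covered √(1.2² + 2.1²) ≈ 2.4 units.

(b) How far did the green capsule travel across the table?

1.6

The green capsule was near (10.2, 2.0) before and (11.8, 1.9) after, so it travelled √(1.6² + 0.1²) ≈ 1.6 units.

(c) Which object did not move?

the yellow cube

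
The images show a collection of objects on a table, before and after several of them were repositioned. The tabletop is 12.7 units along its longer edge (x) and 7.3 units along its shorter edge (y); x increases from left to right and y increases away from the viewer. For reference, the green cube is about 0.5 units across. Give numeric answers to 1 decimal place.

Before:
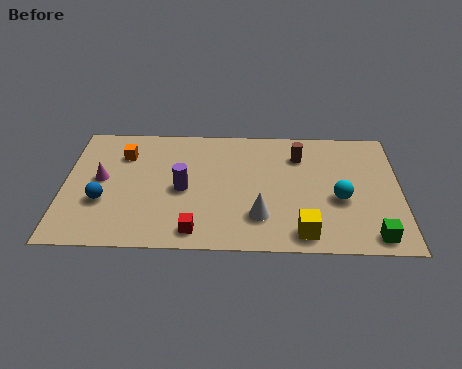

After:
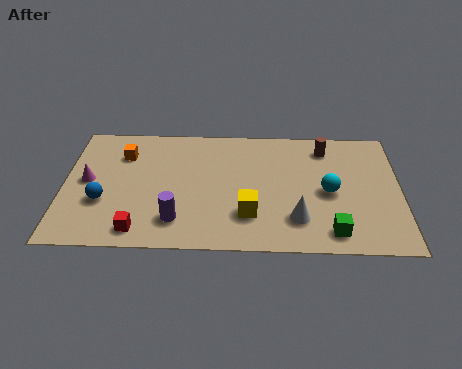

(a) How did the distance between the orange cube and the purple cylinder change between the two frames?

+1.3

They were about 3.0 units apart before and 4.3 after — 1.3 units further apart.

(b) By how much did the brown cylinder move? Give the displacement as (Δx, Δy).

(1.0, 0.5)

The brown cylinder started near (8.9, 5.5) and ended near (9.9, 6.0).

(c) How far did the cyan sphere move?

0.6

The cyan sphere was near (10.4, 3.0) before and (10.0, 3.4) after, so it travelled √(0.4² + 0.4²) ≈ 0.6 units.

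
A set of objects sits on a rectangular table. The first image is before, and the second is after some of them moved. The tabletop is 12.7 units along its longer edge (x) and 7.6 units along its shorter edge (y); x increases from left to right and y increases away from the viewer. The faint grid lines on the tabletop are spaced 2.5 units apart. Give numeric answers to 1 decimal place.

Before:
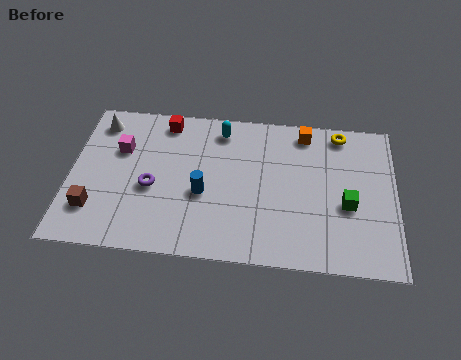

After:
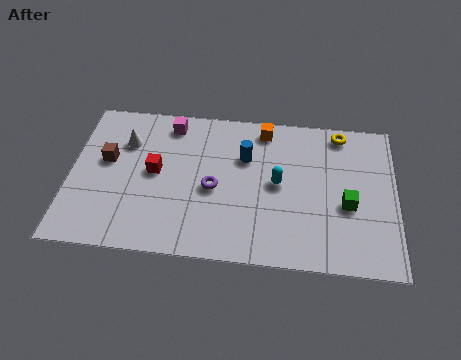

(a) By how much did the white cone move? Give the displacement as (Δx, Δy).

(1.1, -0.9)

The white cone was at about (1.0, 6.3) and moved to about (2.1, 5.4).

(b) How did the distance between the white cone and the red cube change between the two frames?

-0.8

Before: roughly 2.6 units apart; after: 1.8. That's 0.8 units closer together.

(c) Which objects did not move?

the green cube and the yellow torus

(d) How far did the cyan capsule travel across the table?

3.4

The cyan capsule was near (5.8, 6.4) before and (8.1, 3.9) after, so it travelled √(2.3² + 2.5²) ≈ 3.4 units.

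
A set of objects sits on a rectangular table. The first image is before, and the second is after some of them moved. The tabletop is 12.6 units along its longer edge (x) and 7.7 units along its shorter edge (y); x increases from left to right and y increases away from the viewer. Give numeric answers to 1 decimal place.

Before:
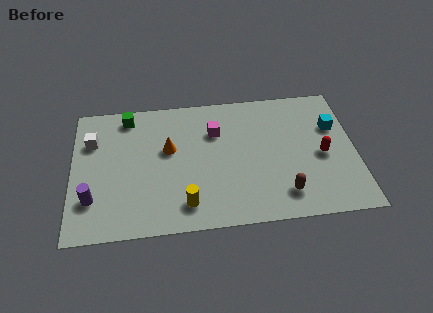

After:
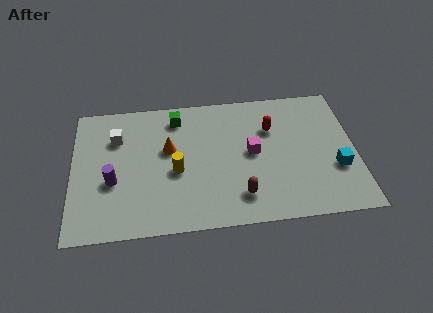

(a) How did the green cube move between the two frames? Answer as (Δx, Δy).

(2.2, -0.3)

The green cube started near (2.5, 6.7) and ended near (4.7, 6.4).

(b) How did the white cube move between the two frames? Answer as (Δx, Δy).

(1.1, 0.1)

The white cube started near (0.9, 5.4) and ended near (2.0, 5.5).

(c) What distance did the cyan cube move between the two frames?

2.4

The cyan cube moved from about (11.7, 5.1) to (11.7, 2.7), a distance of √(0.0² + 2.4²) ≈ 2.4.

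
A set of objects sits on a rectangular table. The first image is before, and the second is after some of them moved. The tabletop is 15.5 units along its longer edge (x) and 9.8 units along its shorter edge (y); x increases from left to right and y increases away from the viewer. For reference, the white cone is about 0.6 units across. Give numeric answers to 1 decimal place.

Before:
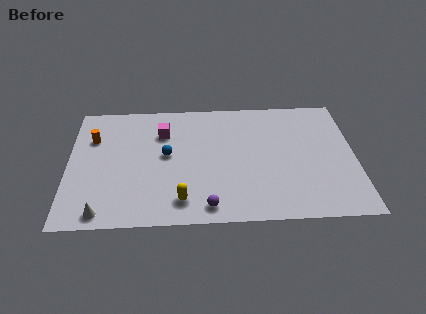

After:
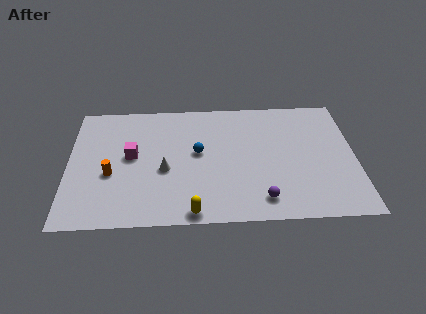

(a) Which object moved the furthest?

the white cone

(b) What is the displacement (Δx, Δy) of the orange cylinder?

(1.0, -2.9)

The orange cylinder started near (1.3, 6.8) and ended near (2.3, 3.9).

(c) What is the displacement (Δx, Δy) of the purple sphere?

(2.9, 0.4)

The purple sphere started near (7.5, 1.2) and ended near (10.4, 1.6).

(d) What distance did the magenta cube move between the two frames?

2.5

The magenta cube was near (5.1, 7.1) before and (3.4, 5.3) after, so it travelled √(1.7² + 1.8²) ≈ 2.5 units.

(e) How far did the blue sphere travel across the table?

1.7

From (5.3, 5.3) to (7.0, 5.4), the blue sphere covered √(1.7² + 0.1²) ≈ 1.7 units.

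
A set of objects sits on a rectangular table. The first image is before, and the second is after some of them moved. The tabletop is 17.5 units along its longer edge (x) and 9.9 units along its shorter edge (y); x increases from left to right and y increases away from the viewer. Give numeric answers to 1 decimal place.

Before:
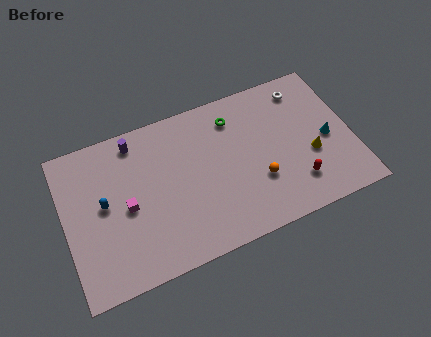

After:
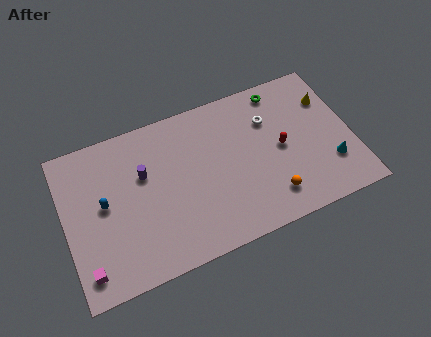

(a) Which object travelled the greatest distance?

the magenta cube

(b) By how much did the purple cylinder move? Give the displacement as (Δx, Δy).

(0.3, -2.3)

The purple cylinder started near (4.6, 8.6) and ended near (4.9, 6.3).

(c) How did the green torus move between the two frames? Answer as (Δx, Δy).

(3.0, 0.8)

The green torus was at about (10.6, 7.9) and moved to about (13.6, 8.7).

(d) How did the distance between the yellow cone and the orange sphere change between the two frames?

+3.3

The distance was about 3.3 in the first image and 6.6 in the second, so they moved 3.3 units further apart.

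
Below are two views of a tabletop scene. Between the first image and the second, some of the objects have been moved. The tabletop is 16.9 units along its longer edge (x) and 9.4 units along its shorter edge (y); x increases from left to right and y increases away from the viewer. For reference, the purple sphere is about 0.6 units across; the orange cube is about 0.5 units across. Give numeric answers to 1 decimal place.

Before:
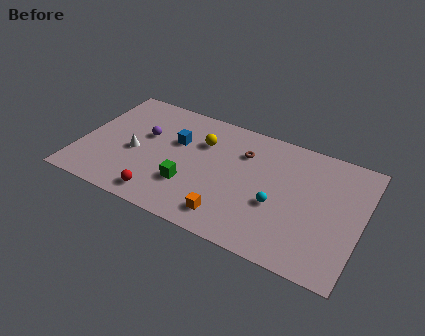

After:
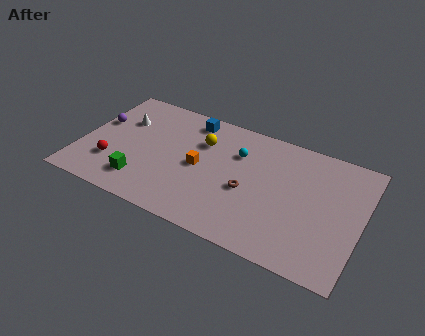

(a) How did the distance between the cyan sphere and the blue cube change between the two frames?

-3.4

They were about 6.8 units apart before and 3.4 after — 3.4 units closer together.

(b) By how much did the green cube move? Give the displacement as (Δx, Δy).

(-2.8, -0.9)

From the two frames, the green cube sits at roughly (6.8, 2.9) before and (4.0, 2.0) after.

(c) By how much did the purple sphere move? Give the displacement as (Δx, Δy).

(-2.9, 0.0)

From the two frames, the purple sphere sits at roughly (3.7, 5.7) before and (0.8, 5.7) after.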